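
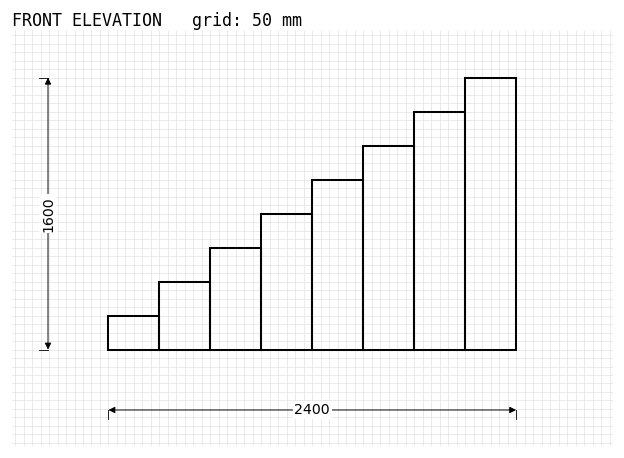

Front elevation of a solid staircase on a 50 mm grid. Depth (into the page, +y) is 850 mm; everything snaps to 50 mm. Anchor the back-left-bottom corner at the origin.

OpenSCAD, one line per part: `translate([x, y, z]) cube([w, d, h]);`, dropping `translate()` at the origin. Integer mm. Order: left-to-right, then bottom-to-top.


cube([300, 850, 200]);
translate([300, 0, 0]) cube([300, 850, 400]);
translate([600, 0, 0]) cube([300, 850, 600]);
translate([900, 0, 0]) cube([300, 850, 800]);
translate([1200, 0, 0]) cube([300, 850, 1000]);
translate([1500, 0, 0]) cube([300, 850, 1200]);
translate([1800, 0, 0]) cube([300, 850, 1400]);
translate([2100, 0, 0]) cube([300, 850, 1600]);


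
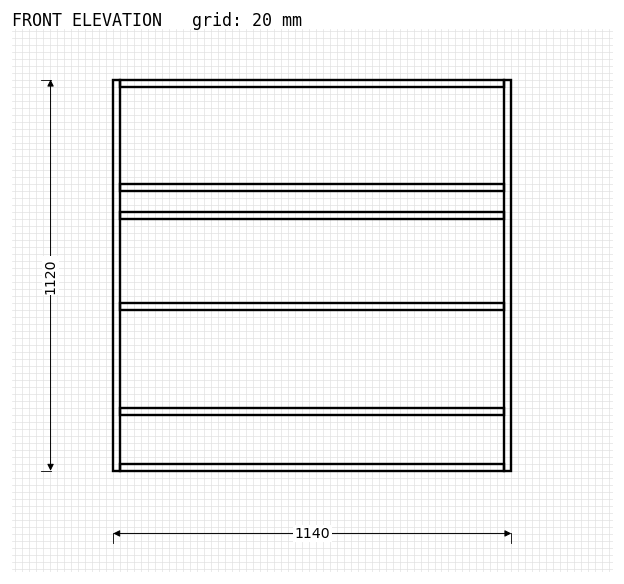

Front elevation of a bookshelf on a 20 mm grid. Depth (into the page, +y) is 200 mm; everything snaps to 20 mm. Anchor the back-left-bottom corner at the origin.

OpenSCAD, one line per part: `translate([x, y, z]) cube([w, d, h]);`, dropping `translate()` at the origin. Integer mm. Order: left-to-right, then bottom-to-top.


cube([20, 200, 1120]);
translate([20, 0, 0]) cube([1100, 200, 20]);
translate([20, 0, 160]) cube([1100, 200, 20]);
translate([20, 0, 460]) cube([1100, 200, 20]);
translate([20, 0, 720]) cube([1100, 200, 20]);
translate([20, 0, 800]) cube([1100, 200, 20]);
translate([20, 0, 1100]) cube([1100, 200, 20]);
translate([1120, 0, 0]) cube([20, 200, 1120]);


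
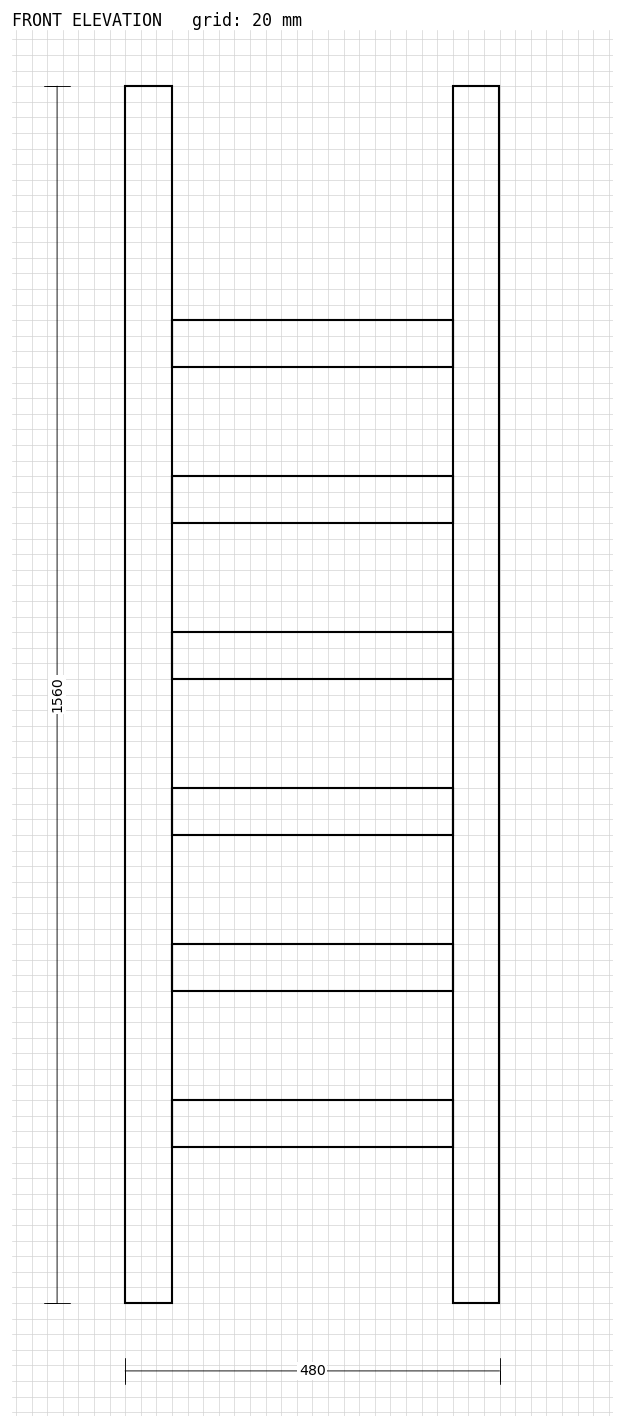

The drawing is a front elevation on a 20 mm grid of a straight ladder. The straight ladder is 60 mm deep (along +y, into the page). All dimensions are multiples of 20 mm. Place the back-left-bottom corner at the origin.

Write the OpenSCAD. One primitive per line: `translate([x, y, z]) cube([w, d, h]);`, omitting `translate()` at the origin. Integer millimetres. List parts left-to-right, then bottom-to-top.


cube([60, 60, 1560]);
translate([60, 0, 200]) cube([360, 60, 60]);
translate([60, 0, 400]) cube([360, 60, 60]);
translate([60, 0, 600]) cube([360, 60, 60]);
translate([60, 0, 800]) cube([360, 60, 60]);
translate([60, 0, 1000]) cube([360, 60, 60]);
translate([60, 0, 1200]) cube([360, 60, 60]);
translate([420, 0, 0]) cube([60, 60, 1560]);


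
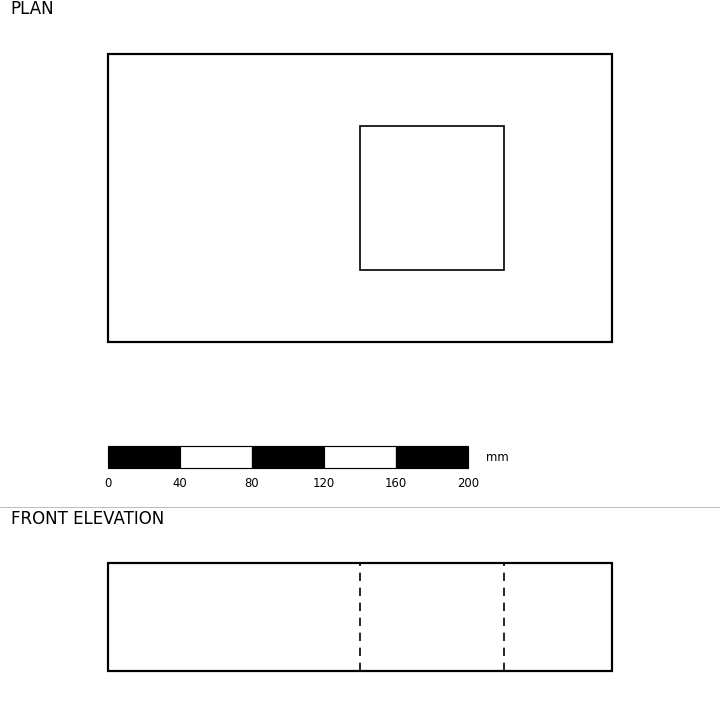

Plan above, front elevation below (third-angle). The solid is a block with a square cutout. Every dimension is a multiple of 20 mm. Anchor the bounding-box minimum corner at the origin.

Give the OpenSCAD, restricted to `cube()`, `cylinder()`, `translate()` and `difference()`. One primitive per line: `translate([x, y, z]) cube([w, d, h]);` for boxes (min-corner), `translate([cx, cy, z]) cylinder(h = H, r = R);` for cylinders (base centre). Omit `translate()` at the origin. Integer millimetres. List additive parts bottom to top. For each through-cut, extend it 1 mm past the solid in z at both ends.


difference() {
  cube([280, 160, 60]);
  translate([140, 40, -1]) cube([80, 80, 62]);
}


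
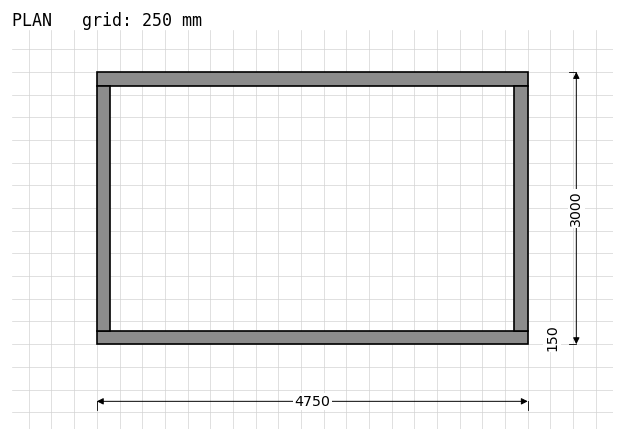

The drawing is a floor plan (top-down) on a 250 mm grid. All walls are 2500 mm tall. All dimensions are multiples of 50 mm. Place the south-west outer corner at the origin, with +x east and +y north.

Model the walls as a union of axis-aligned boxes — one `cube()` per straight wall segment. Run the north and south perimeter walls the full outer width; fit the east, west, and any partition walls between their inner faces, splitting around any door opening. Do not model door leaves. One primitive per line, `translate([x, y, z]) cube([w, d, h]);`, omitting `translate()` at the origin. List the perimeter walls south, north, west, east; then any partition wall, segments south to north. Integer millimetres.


cube([4750, 150, 2500]);
translate([0, 2850, 0]) cube([4750, 150, 2500]);
translate([0, 150, 0]) cube([150, 2700, 2500]);
translate([4600, 150, 0]) cube([150, 2700, 2500]);


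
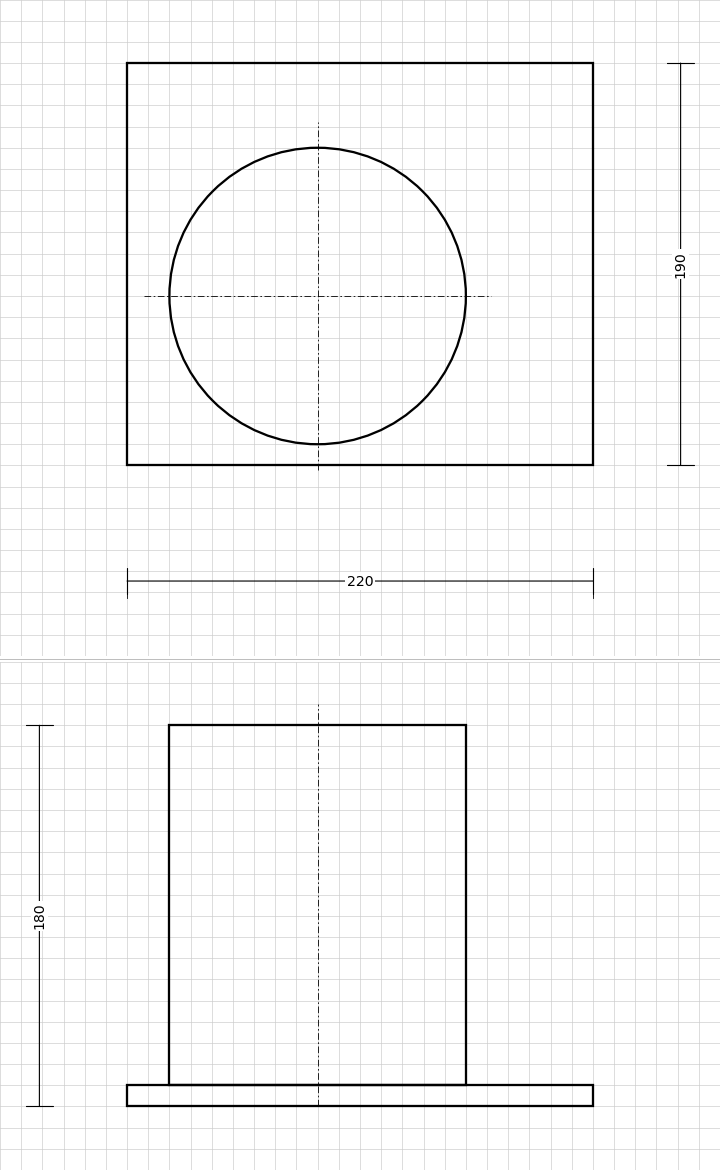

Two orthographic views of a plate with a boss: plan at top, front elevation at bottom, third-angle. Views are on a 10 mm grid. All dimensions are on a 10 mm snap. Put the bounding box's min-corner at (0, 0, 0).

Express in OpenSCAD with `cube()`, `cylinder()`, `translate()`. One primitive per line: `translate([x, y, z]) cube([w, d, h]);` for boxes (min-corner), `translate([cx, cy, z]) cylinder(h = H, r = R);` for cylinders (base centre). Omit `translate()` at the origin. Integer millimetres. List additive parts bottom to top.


cube([220, 190, 10]);
translate([90, 80, 10]) cylinder(h = 170, r = 70);


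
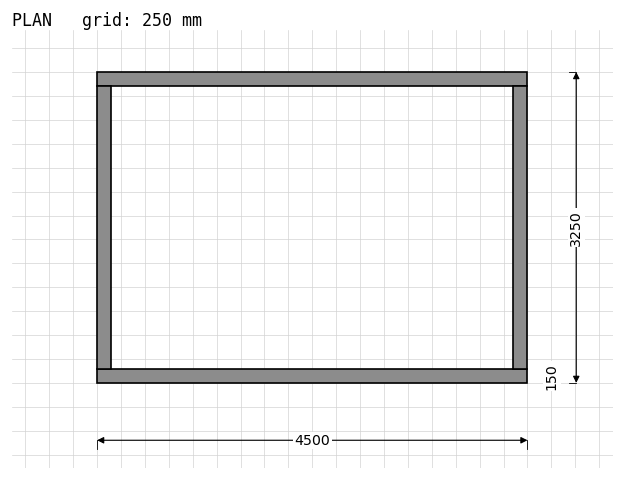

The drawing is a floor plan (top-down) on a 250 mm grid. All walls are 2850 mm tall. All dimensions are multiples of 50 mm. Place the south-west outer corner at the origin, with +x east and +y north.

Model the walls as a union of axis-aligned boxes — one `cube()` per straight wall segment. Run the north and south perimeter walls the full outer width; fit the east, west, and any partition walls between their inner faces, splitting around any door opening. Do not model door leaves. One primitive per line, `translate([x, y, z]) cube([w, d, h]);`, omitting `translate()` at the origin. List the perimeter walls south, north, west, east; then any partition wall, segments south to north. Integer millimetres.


cube([4500, 150, 2850]);
translate([0, 3100, 0]) cube([4500, 150, 2850]);
translate([0, 150, 0]) cube([150, 2950, 2850]);
translate([4350, 150, 0]) cube([150, 2950, 2850]);


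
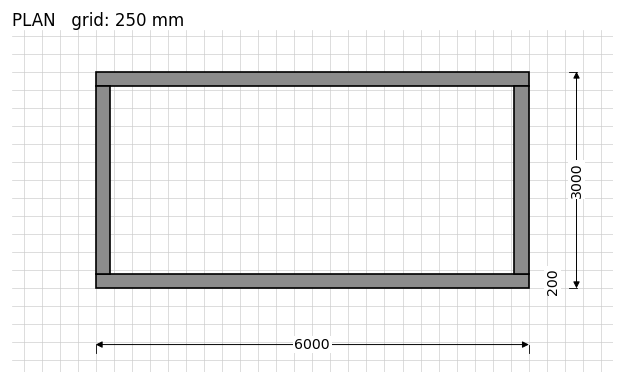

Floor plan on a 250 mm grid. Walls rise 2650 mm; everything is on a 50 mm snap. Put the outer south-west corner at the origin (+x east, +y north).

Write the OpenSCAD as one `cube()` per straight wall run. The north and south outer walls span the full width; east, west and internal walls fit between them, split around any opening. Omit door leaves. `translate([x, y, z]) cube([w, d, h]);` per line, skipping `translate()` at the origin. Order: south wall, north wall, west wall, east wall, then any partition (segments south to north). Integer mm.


cube([6000, 200, 2650]);
translate([0, 2800, 0]) cube([6000, 200, 2650]);
translate([0, 200, 0]) cube([200, 2600, 2650]);
translate([5800, 200, 0]) cube([200, 2600, 2650]);


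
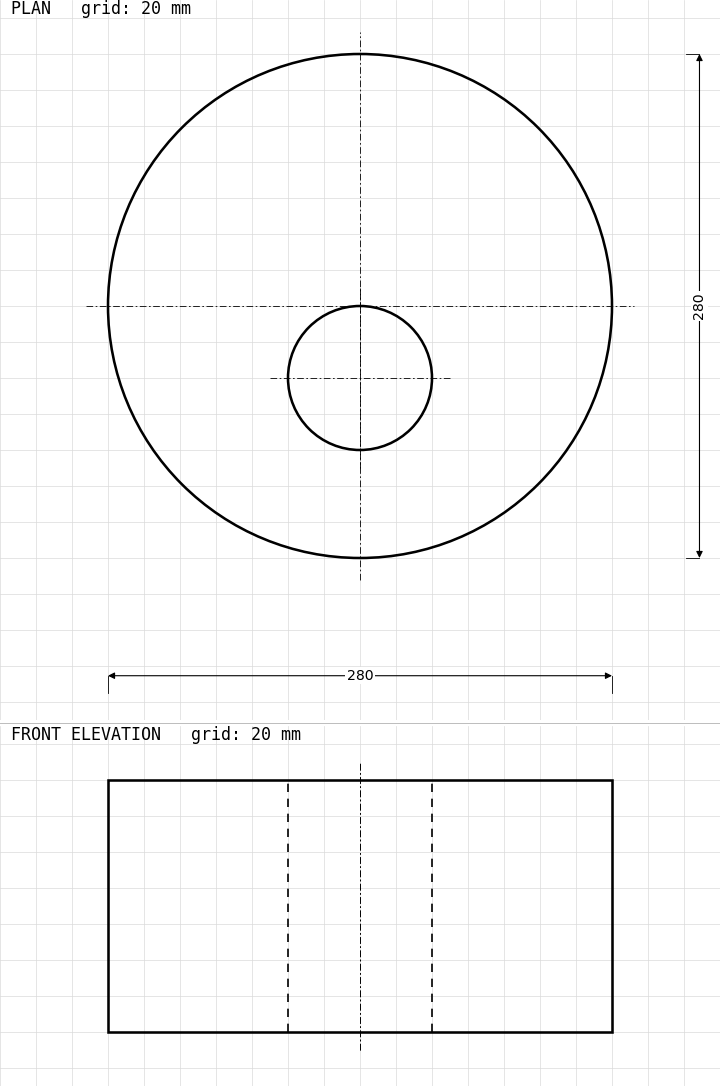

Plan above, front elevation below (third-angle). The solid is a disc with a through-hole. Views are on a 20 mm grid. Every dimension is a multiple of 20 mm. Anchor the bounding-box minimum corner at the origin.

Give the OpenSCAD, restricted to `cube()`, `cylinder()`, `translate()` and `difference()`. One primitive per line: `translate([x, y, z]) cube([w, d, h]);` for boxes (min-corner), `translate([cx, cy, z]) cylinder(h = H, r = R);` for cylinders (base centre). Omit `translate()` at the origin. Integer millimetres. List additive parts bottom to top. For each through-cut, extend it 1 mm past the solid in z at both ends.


difference() {
  translate([140, 140, 0]) cylinder(h = 140, r = 140);
  translate([140, 100, -1]) cylinder(h = 142, r = 40);
}


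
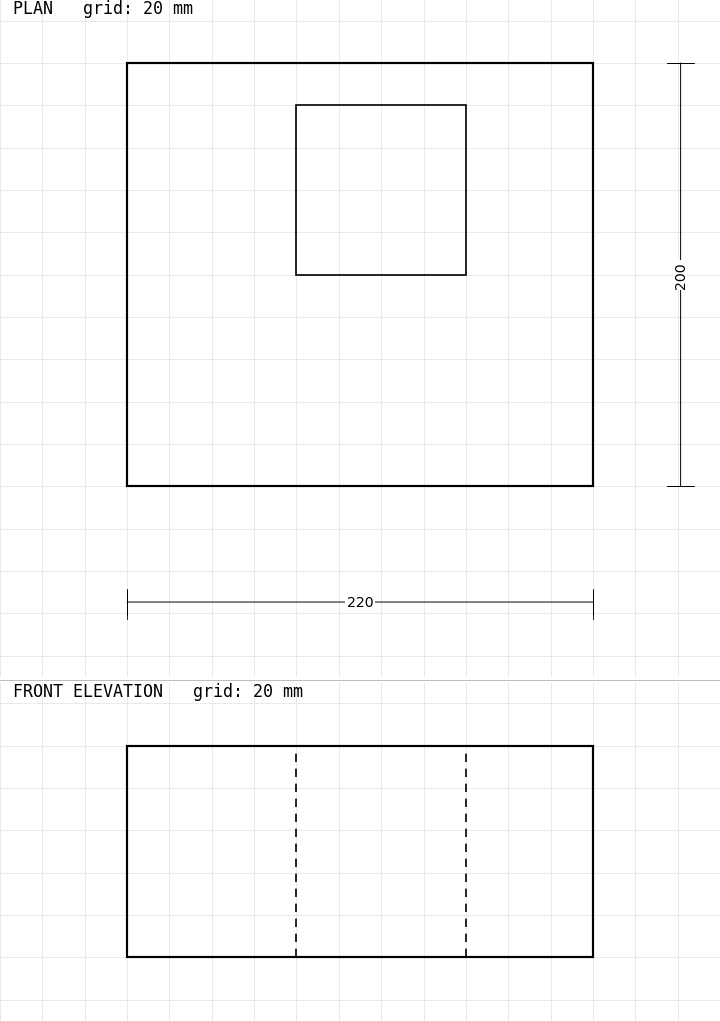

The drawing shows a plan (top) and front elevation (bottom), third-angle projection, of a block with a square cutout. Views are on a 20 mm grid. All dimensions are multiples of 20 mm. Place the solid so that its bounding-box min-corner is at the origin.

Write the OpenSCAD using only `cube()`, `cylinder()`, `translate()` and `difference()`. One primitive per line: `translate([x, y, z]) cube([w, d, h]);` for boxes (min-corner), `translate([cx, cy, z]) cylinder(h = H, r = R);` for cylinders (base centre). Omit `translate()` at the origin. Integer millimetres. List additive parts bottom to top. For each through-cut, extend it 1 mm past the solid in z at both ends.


difference() {
  cube([220, 200, 100]);
  translate([80, 100, -1]) cube([80, 80, 102]);
}


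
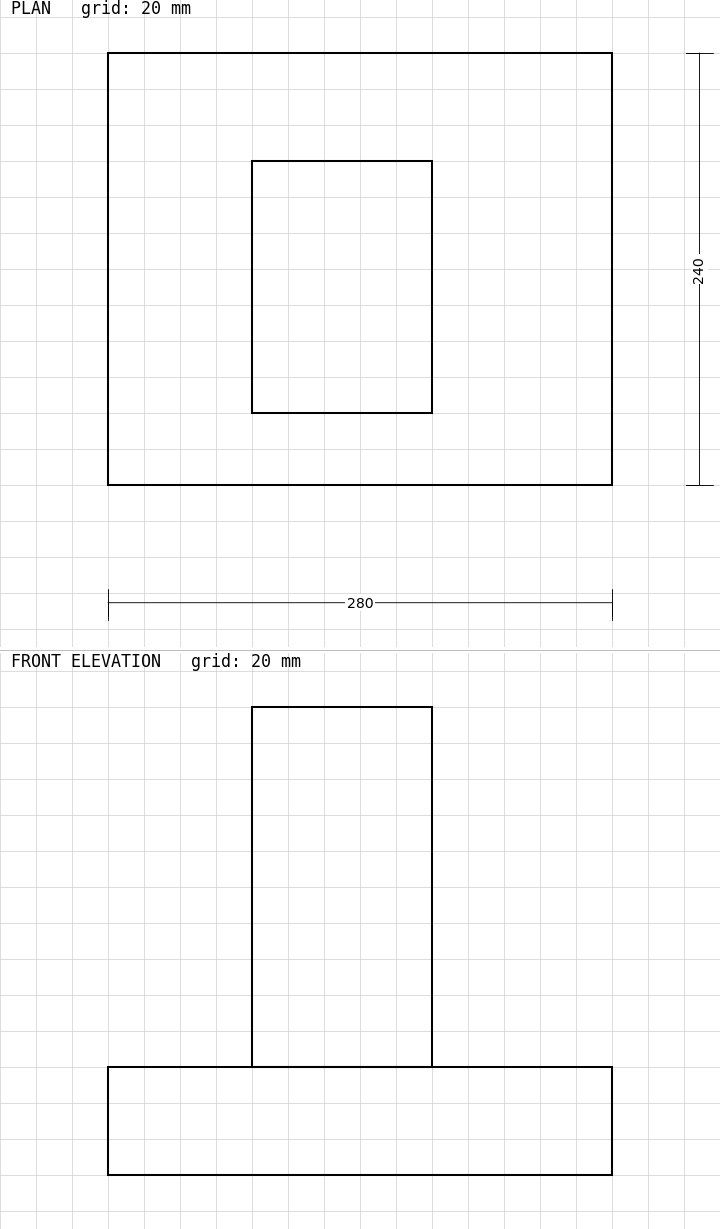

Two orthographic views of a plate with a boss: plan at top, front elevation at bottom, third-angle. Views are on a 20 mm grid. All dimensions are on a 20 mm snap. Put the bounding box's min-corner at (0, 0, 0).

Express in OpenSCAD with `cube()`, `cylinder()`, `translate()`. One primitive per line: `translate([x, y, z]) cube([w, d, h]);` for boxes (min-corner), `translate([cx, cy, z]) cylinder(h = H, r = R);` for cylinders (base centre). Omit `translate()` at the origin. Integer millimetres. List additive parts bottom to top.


cube([280, 240, 60]);
translate([80, 40, 60]) cube([100, 140, 200]);


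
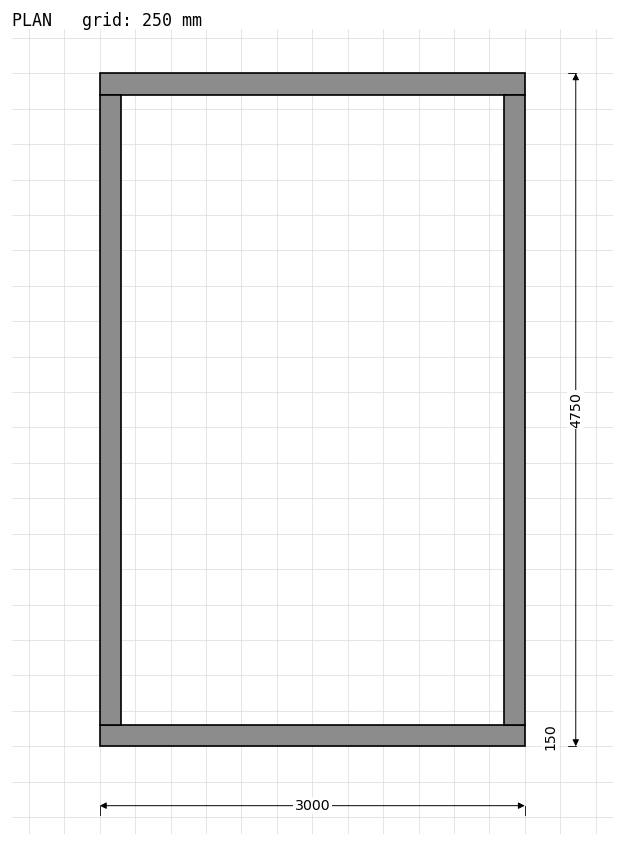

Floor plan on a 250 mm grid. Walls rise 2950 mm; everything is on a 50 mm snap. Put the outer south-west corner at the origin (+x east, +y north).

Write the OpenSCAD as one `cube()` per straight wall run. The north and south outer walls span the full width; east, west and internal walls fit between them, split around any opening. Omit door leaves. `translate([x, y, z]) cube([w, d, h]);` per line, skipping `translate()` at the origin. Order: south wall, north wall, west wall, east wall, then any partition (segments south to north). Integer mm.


cube([3000, 150, 2950]);
translate([0, 4600, 0]) cube([3000, 150, 2950]);
translate([0, 150, 0]) cube([150, 4450, 2950]);
translate([2850, 150, 0]) cube([150, 4450, 2950]);


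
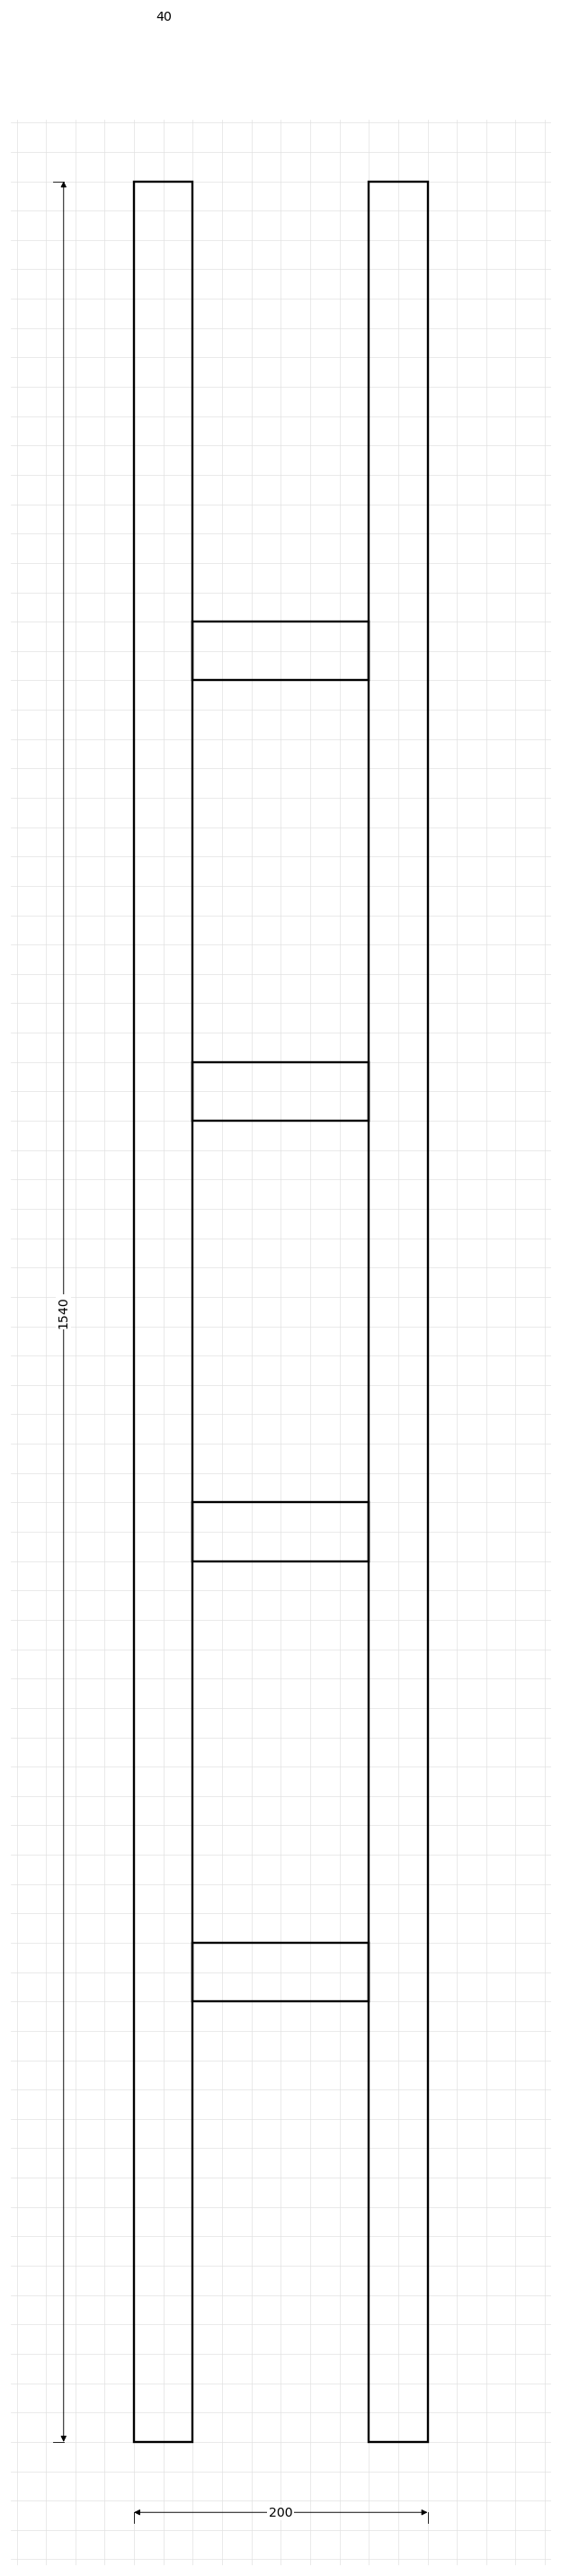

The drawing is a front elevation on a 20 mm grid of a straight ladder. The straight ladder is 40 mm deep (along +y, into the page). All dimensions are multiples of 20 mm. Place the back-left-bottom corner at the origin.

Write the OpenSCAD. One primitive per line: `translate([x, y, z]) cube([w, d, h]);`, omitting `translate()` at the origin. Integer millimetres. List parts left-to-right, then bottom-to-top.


cube([40, 40, 1540]);
translate([40, 0, 300]) cube([120, 40, 40]);
translate([40, 0, 600]) cube([120, 40, 40]);
translate([40, 0, 900]) cube([120, 40, 40]);
translate([40, 0, 1200]) cube([120, 40, 40]);
translate([160, 0, 0]) cube([40, 40, 1540]);


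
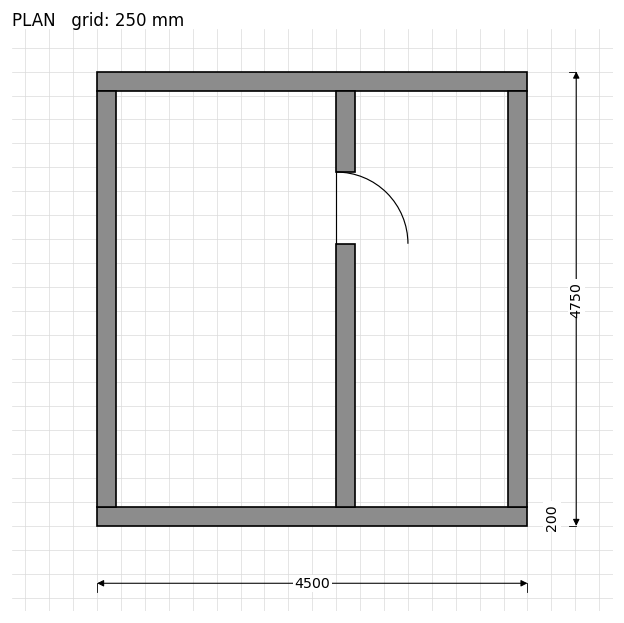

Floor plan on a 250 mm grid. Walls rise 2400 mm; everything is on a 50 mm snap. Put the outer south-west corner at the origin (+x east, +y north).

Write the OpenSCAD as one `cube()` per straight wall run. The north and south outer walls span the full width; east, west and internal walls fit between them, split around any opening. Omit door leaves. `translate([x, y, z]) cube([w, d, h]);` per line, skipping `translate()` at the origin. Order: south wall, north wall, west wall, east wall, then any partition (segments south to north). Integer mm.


cube([4500, 200, 2400]);
translate([0, 4550, 0]) cube([4500, 200, 2400]);
translate([0, 200, 0]) cube([200, 4350, 2400]);
translate([4300, 200, 0]) cube([200, 4350, 2400]);
translate([2500, 200, 0]) cube([200, 2750, 2400]);
translate([2500, 3700, 0]) cube([200, 850, 2400]);


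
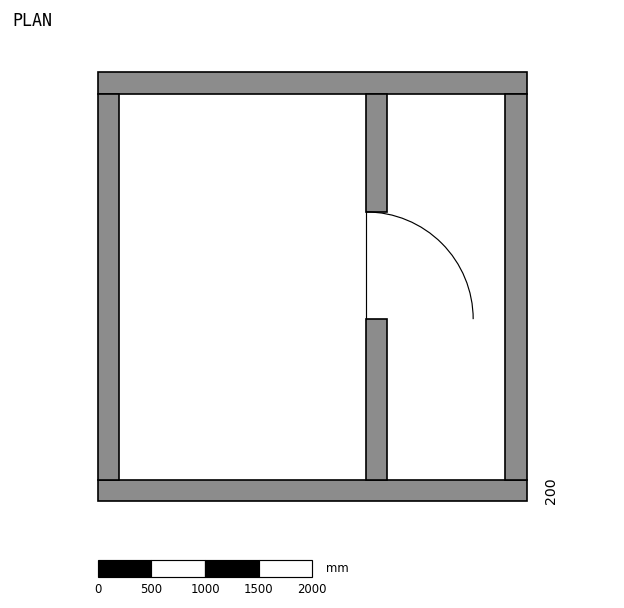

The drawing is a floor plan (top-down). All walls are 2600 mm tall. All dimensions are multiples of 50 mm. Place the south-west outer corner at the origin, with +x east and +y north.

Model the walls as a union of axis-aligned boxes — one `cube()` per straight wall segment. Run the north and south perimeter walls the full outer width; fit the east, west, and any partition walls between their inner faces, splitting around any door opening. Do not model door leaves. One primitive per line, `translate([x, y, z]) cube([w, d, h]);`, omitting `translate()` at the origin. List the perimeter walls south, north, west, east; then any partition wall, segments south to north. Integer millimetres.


cube([4000, 200, 2600]);
translate([0, 3800, 0]) cube([4000, 200, 2600]);
translate([0, 200, 0]) cube([200, 3600, 2600]);
translate([3800, 200, 0]) cube([200, 3600, 2600]);
translate([2500, 200, 0]) cube([200, 1500, 2600]);
translate([2500, 2700, 0]) cube([200, 1100, 2600]);


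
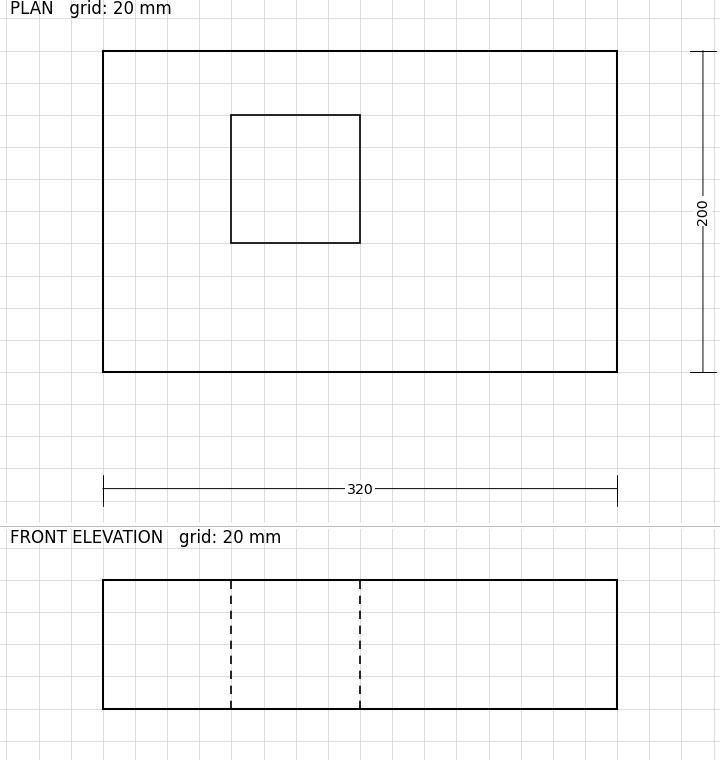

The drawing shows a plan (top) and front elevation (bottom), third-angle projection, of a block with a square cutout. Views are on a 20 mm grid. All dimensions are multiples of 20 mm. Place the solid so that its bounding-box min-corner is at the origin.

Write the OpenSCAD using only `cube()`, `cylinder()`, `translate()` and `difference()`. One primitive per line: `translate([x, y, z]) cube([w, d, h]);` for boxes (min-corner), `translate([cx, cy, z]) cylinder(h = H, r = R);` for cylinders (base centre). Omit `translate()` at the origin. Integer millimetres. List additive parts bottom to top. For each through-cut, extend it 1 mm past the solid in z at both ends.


difference() {
  cube([320, 200, 80]);
  translate([80, 80, -1]) cube([80, 80, 82]);
}


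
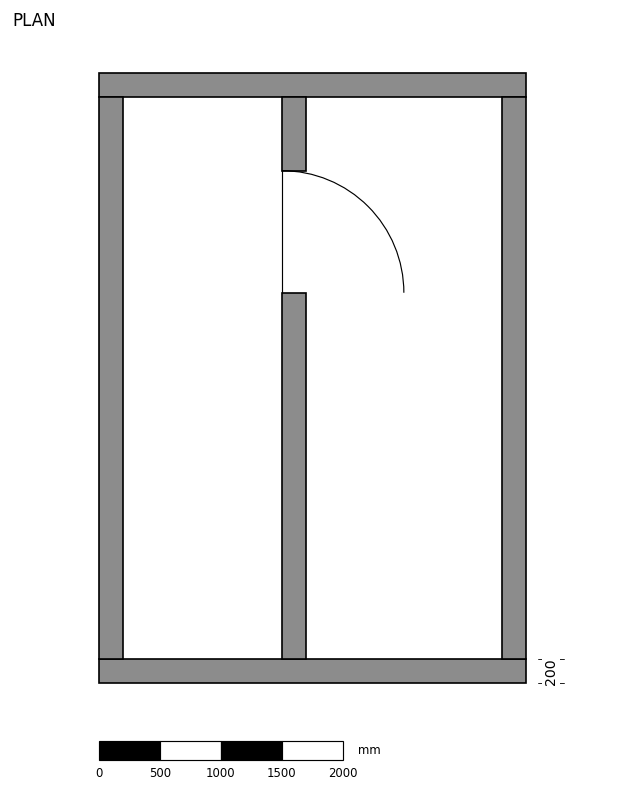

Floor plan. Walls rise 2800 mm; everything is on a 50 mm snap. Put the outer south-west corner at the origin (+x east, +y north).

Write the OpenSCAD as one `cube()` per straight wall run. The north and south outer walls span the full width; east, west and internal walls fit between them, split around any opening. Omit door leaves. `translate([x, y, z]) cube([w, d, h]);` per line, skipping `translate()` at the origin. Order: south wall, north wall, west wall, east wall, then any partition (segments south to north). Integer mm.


cube([3500, 200, 2800]);
translate([0, 4800, 0]) cube([3500, 200, 2800]);
translate([0, 200, 0]) cube([200, 4600, 2800]);
translate([3300, 200, 0]) cube([200, 4600, 2800]);
translate([1500, 200, 0]) cube([200, 3000, 2800]);
translate([1500, 4200, 0]) cube([200, 600, 2800]);


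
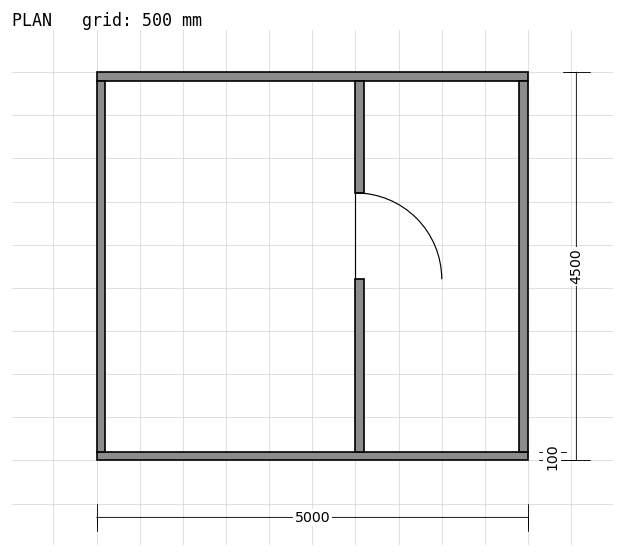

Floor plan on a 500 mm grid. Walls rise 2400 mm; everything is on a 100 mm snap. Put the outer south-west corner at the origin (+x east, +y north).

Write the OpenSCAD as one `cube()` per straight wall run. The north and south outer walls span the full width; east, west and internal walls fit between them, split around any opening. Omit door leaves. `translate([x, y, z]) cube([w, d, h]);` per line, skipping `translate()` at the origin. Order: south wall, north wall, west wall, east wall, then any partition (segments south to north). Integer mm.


cube([5000, 100, 2400]);
translate([0, 4400, 0]) cube([5000, 100, 2400]);
translate([0, 100, 0]) cube([100, 4300, 2400]);
translate([4900, 100, 0]) cube([100, 4300, 2400]);
translate([3000, 100, 0]) cube([100, 2000, 2400]);
translate([3000, 3100, 0]) cube([100, 1300, 2400]);


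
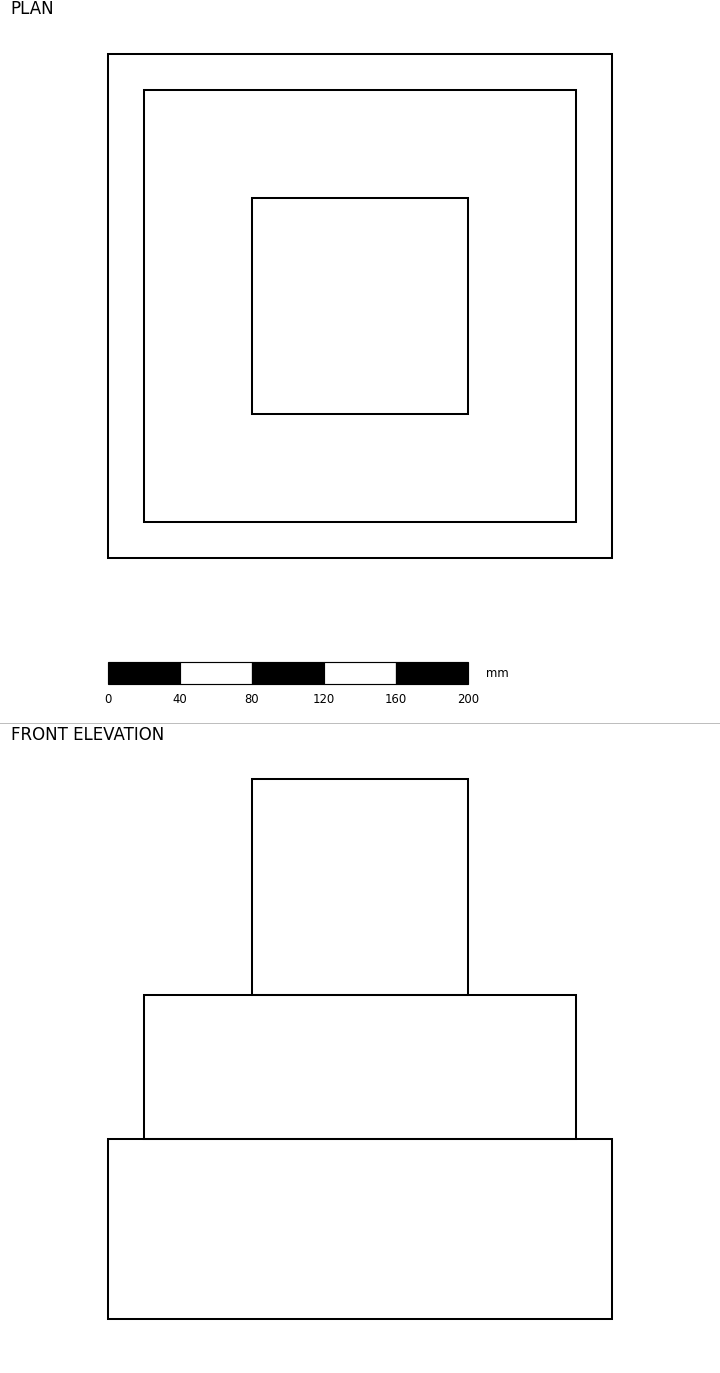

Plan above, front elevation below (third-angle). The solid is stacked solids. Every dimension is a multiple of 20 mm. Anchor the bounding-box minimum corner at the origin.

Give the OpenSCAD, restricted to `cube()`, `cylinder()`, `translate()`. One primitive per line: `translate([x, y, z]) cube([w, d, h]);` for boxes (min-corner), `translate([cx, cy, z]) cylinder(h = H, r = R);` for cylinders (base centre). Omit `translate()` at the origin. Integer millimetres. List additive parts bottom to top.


cube([280, 280, 100]);
translate([20, 20, 100]) cube([240, 240, 80]);
translate([80, 80, 180]) cube([120, 120, 120]);


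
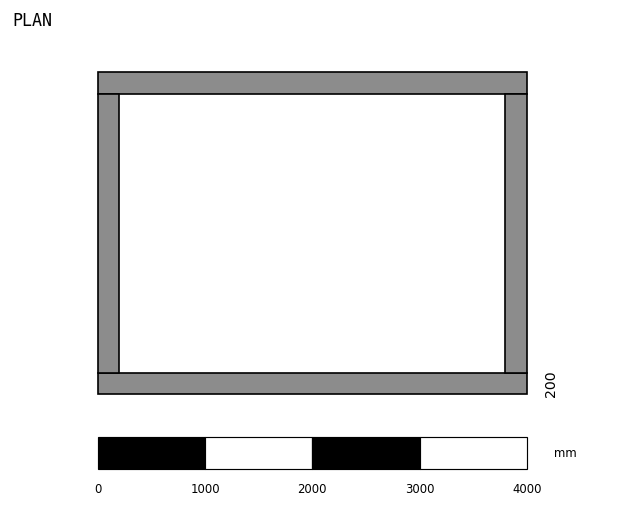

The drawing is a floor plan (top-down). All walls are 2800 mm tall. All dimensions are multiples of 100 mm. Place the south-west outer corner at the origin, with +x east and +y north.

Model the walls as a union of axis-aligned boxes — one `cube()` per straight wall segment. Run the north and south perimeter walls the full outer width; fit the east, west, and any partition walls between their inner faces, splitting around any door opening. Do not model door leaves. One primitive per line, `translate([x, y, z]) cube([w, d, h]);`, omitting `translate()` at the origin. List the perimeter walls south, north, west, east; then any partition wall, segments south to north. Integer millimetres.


cube([4000, 200, 2800]);
translate([0, 2800, 0]) cube([4000, 200, 2800]);
translate([0, 200, 0]) cube([200, 2600, 2800]);
translate([3800, 200, 0]) cube([200, 2600, 2800]);


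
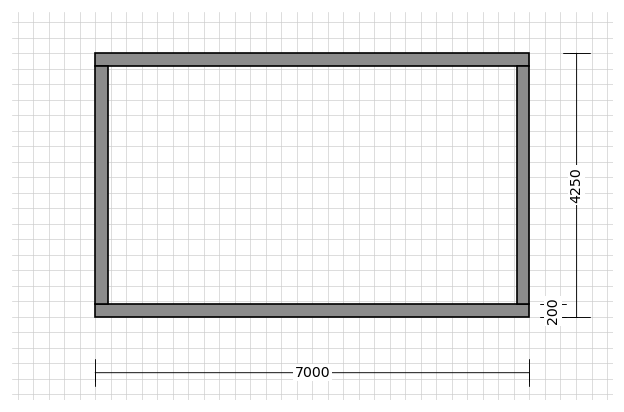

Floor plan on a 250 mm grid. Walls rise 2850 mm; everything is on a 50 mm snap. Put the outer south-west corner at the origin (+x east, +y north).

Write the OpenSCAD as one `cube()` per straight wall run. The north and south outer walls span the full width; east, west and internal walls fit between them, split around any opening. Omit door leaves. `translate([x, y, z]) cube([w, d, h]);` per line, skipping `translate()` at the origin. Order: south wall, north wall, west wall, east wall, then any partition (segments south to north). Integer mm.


cube([7000, 200, 2850]);
translate([0, 4050, 0]) cube([7000, 200, 2850]);
translate([0, 200, 0]) cube([200, 3850, 2850]);
translate([6800, 200, 0]) cube([200, 3850, 2850]);


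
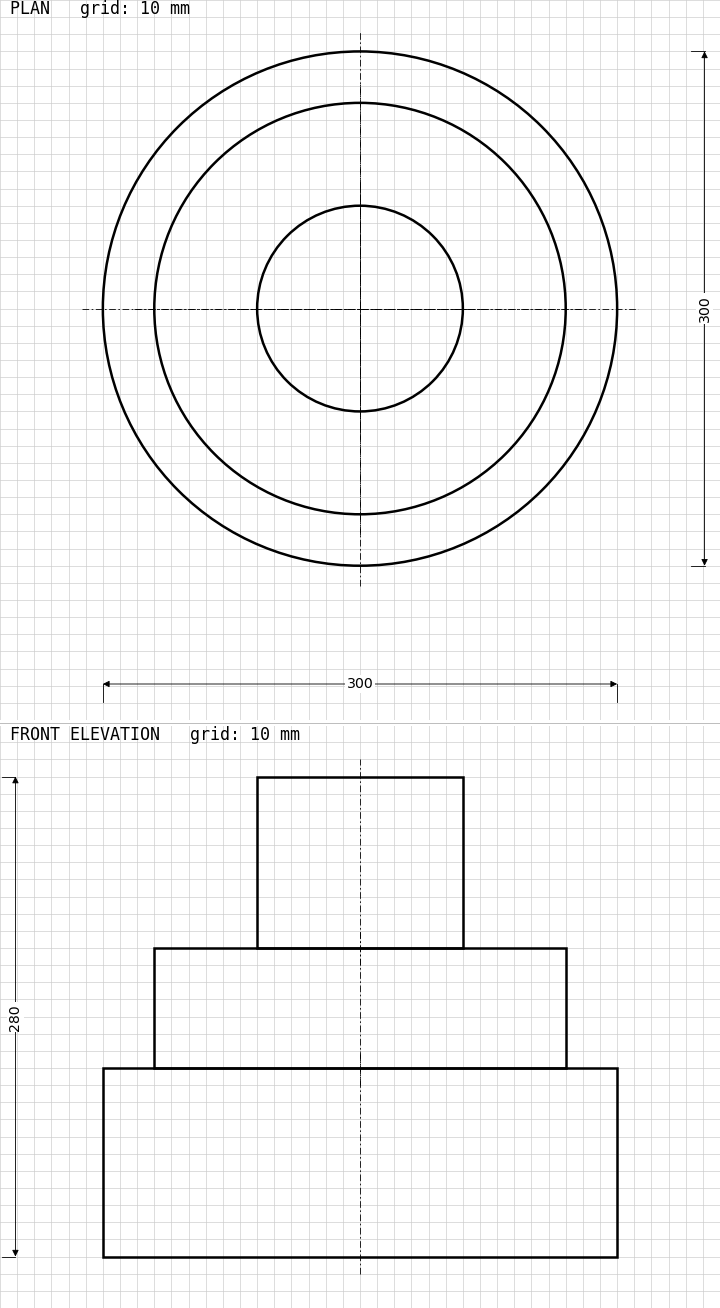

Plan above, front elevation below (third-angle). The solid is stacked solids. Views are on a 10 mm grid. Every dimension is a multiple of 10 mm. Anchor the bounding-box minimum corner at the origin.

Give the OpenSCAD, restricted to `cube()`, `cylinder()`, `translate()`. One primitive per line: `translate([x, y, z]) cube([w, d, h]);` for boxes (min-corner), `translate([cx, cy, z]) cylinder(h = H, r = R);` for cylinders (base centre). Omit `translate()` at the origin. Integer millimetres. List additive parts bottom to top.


translate([150, 150, 0]) cylinder(h = 110, r = 150);
translate([150, 150, 110]) cylinder(h = 70, r = 120);
translate([150, 150, 180]) cylinder(h = 100, r = 60);


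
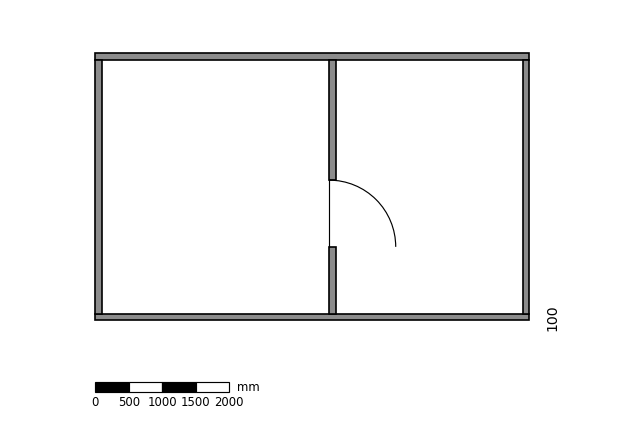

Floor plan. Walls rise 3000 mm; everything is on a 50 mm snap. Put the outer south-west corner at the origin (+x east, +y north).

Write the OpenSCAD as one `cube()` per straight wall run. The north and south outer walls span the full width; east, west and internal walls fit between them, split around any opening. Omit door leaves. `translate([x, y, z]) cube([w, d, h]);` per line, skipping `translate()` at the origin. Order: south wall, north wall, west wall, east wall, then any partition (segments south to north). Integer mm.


cube([6500, 100, 3000]);
translate([0, 3900, 0]) cube([6500, 100, 3000]);
translate([0, 100, 0]) cube([100, 3800, 3000]);
translate([6400, 100, 0]) cube([100, 3800, 3000]);
translate([3500, 100, 0]) cube([100, 1000, 3000]);
translate([3500, 2100, 0]) cube([100, 1800, 3000]);


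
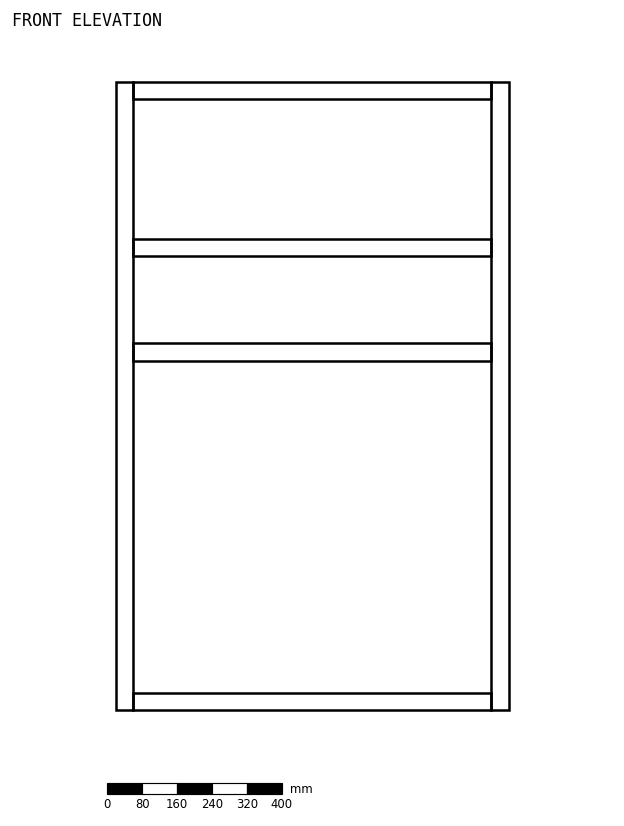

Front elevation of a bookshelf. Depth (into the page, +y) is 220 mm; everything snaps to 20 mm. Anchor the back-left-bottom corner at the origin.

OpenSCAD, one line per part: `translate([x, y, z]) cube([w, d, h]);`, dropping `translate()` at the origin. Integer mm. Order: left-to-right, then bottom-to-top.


cube([40, 220, 1440]);
translate([40, 0, 0]) cube([820, 220, 40]);
translate([40, 0, 800]) cube([820, 220, 40]);
translate([40, 0, 1040]) cube([820, 220, 40]);
translate([40, 0, 1400]) cube([820, 220, 40]);
translate([860, 0, 0]) cube([40, 220, 1440]);


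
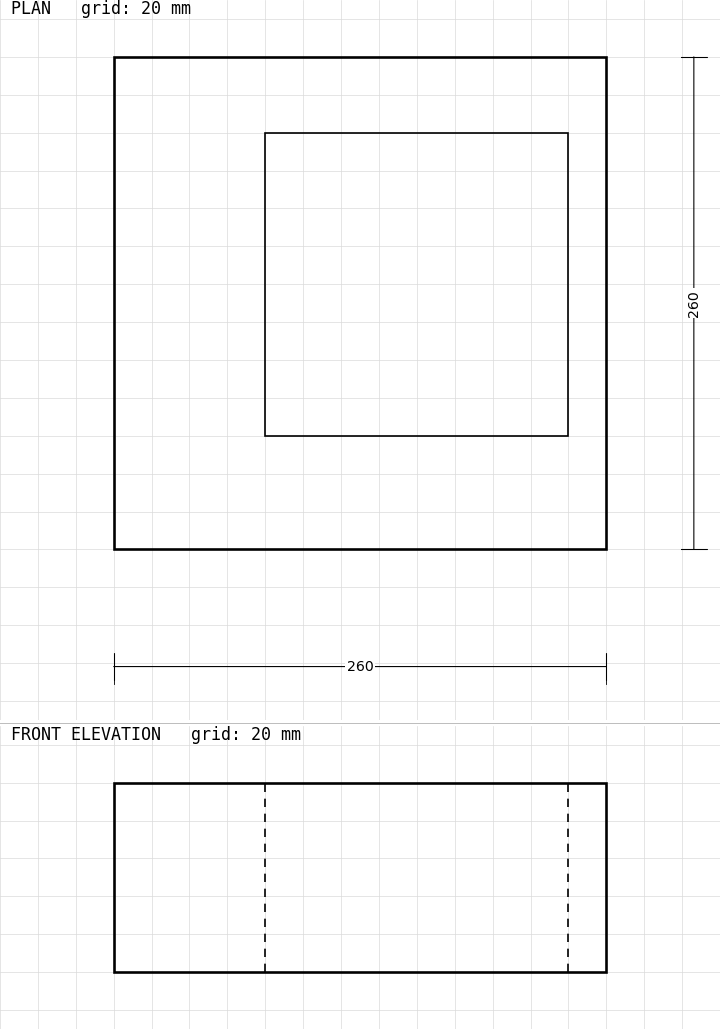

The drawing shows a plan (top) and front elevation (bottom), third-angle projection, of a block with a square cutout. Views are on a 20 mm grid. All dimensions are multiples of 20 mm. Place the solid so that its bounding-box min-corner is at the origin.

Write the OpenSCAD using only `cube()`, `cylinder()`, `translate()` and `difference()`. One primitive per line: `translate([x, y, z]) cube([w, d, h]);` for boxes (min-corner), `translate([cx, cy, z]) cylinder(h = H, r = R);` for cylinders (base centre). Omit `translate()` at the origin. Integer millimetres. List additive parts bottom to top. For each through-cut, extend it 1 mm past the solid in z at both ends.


difference() {
  cube([260, 260, 100]);
  translate([80, 60, -1]) cube([160, 160, 102]);
}


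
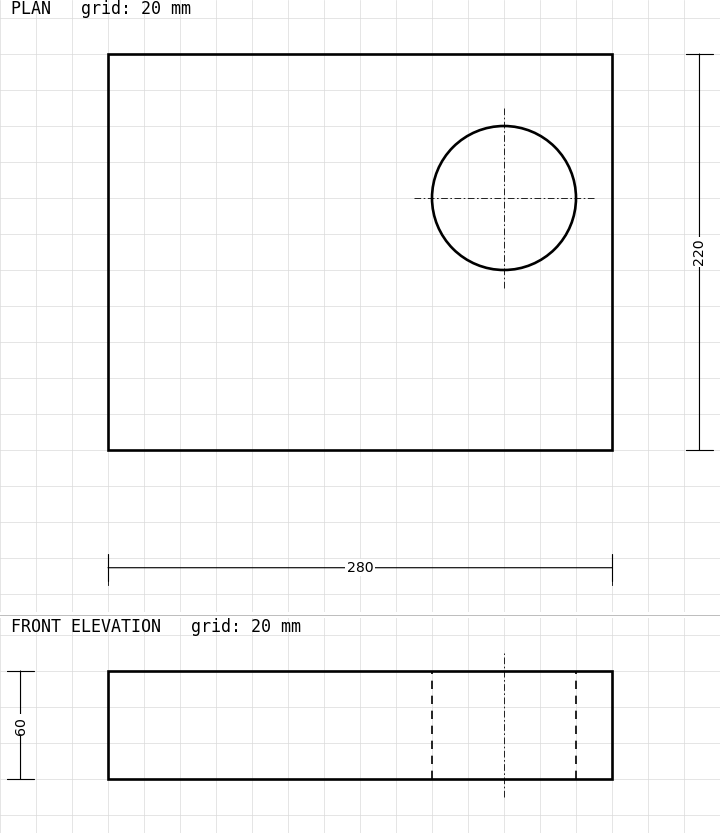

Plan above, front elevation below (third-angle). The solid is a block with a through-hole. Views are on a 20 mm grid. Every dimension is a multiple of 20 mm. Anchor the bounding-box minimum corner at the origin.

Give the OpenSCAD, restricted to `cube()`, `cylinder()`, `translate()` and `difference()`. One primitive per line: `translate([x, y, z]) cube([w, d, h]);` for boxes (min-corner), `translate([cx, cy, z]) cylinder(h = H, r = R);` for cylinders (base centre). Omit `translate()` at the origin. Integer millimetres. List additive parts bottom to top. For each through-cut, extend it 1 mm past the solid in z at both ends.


difference() {
  cube([280, 220, 60]);
  translate([220, 140, -1]) cylinder(h = 62, r = 40);
}


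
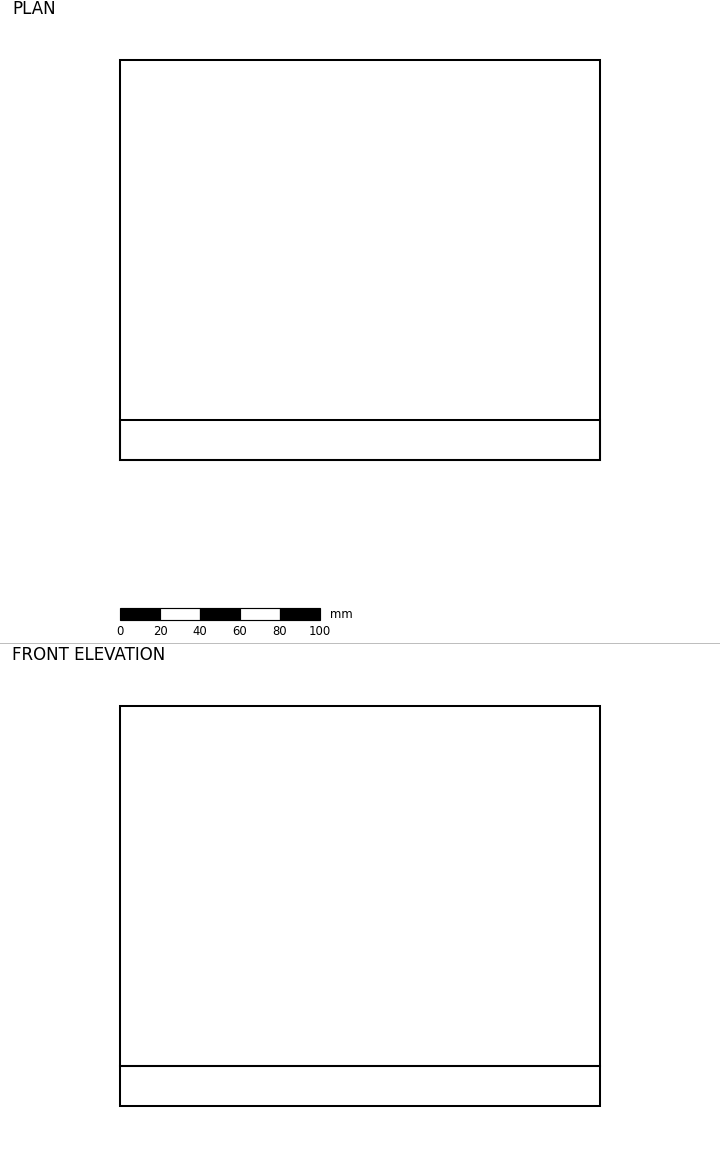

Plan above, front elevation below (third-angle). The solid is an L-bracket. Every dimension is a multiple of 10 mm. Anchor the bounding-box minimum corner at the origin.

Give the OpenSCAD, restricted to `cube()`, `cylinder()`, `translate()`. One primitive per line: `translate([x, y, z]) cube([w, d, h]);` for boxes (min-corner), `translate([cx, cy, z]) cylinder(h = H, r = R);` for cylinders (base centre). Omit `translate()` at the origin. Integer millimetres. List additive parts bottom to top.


cube([240, 200, 20]);
translate([0, 0, 20]) cube([240, 20, 180]);


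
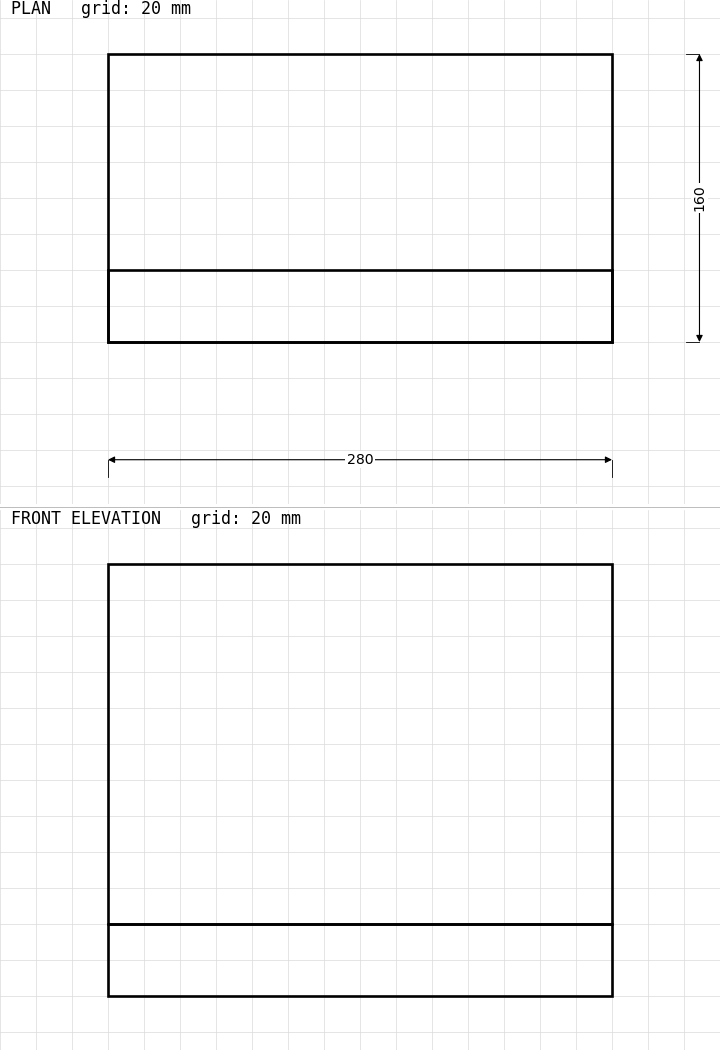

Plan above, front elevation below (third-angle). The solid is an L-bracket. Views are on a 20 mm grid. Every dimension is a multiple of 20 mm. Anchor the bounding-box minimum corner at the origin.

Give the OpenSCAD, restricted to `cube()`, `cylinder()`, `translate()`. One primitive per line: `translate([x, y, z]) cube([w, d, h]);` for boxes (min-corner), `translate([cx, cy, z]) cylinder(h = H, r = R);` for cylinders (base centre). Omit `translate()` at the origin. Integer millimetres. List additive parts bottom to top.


cube([280, 160, 40]);
translate([0, 0, 40]) cube([280, 40, 200]);


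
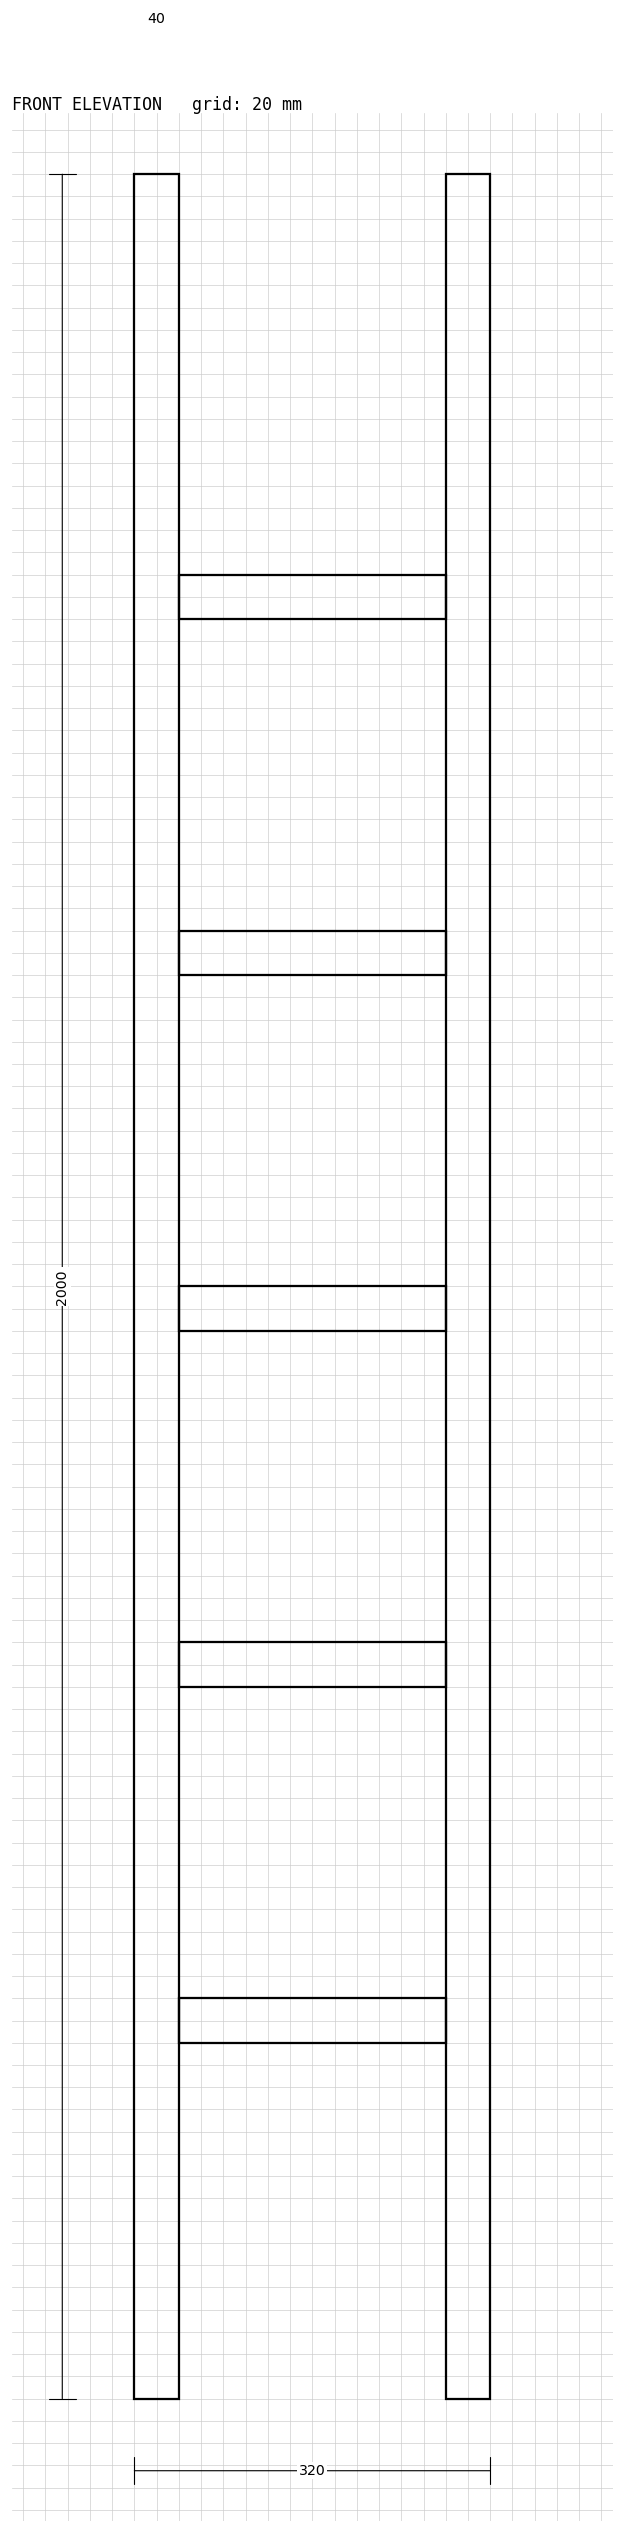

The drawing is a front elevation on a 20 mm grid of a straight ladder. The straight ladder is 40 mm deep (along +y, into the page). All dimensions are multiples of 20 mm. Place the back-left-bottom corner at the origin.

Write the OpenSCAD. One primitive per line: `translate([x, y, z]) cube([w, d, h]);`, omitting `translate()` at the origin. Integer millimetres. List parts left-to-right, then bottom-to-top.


cube([40, 40, 2000]);
translate([40, 0, 320]) cube([240, 40, 40]);
translate([40, 0, 640]) cube([240, 40, 40]);
translate([40, 0, 960]) cube([240, 40, 40]);
translate([40, 0, 1280]) cube([240, 40, 40]);
translate([40, 0, 1600]) cube([240, 40, 40]);
translate([280, 0, 0]) cube([40, 40, 2000]);


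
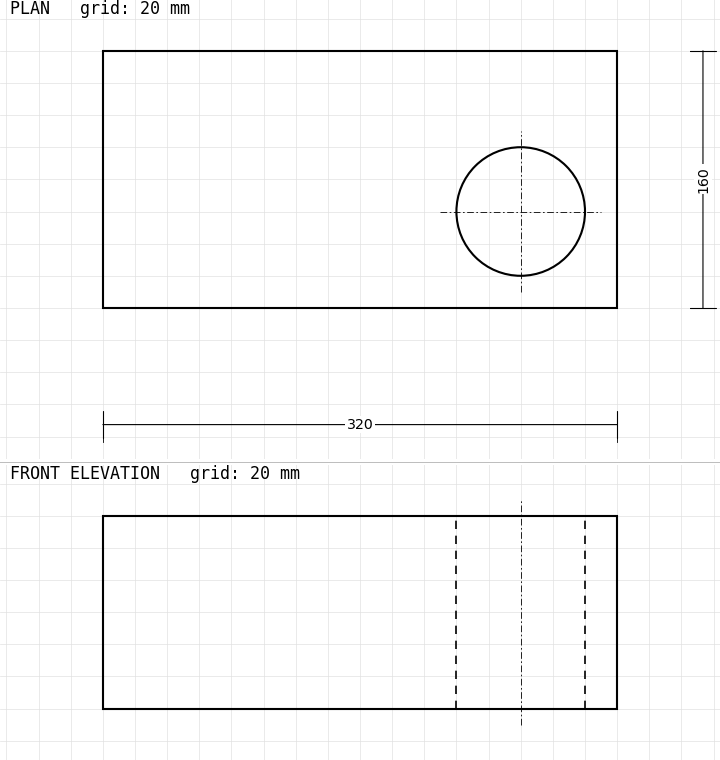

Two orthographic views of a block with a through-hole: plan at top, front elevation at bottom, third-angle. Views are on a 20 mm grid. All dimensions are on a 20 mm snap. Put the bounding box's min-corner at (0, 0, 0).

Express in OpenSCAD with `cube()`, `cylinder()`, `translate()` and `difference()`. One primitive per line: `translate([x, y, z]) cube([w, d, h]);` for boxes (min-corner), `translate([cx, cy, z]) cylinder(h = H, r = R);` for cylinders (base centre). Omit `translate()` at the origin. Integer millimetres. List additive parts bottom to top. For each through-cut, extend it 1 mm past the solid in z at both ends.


difference() {
  cube([320, 160, 120]);
  translate([260, 60, -1]) cylinder(h = 122, r = 40);
}


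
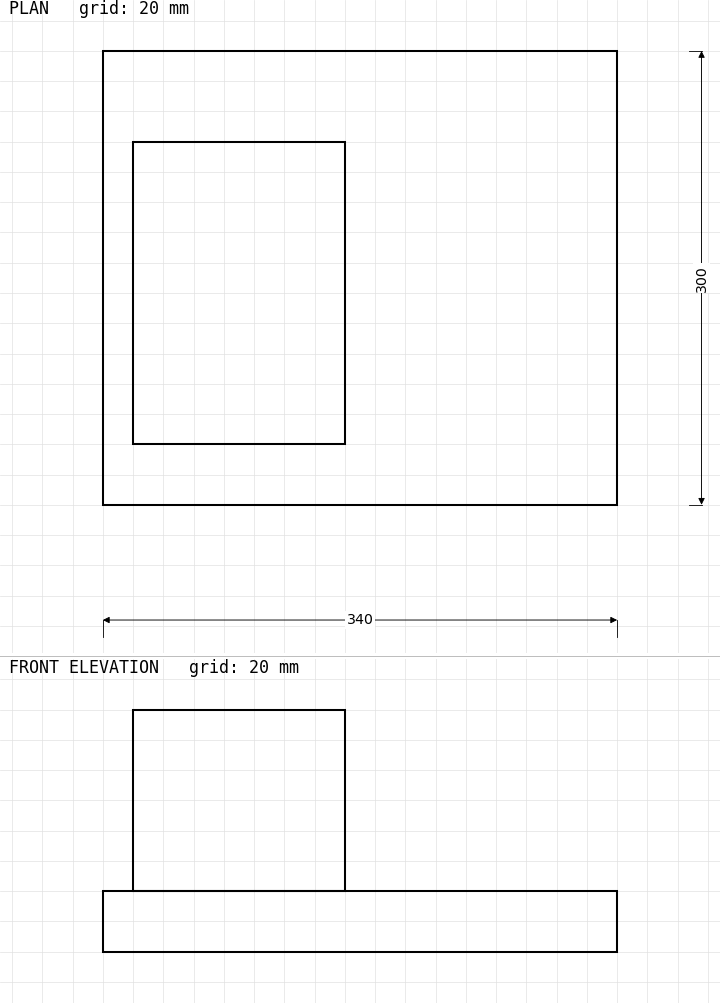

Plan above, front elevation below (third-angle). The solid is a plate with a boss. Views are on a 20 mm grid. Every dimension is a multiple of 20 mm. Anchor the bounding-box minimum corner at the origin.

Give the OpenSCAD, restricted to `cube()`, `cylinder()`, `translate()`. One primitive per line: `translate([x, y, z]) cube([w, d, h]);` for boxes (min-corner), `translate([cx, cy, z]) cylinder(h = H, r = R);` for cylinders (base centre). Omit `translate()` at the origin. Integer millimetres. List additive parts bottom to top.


cube([340, 300, 40]);
translate([20, 40, 40]) cube([140, 200, 120]);


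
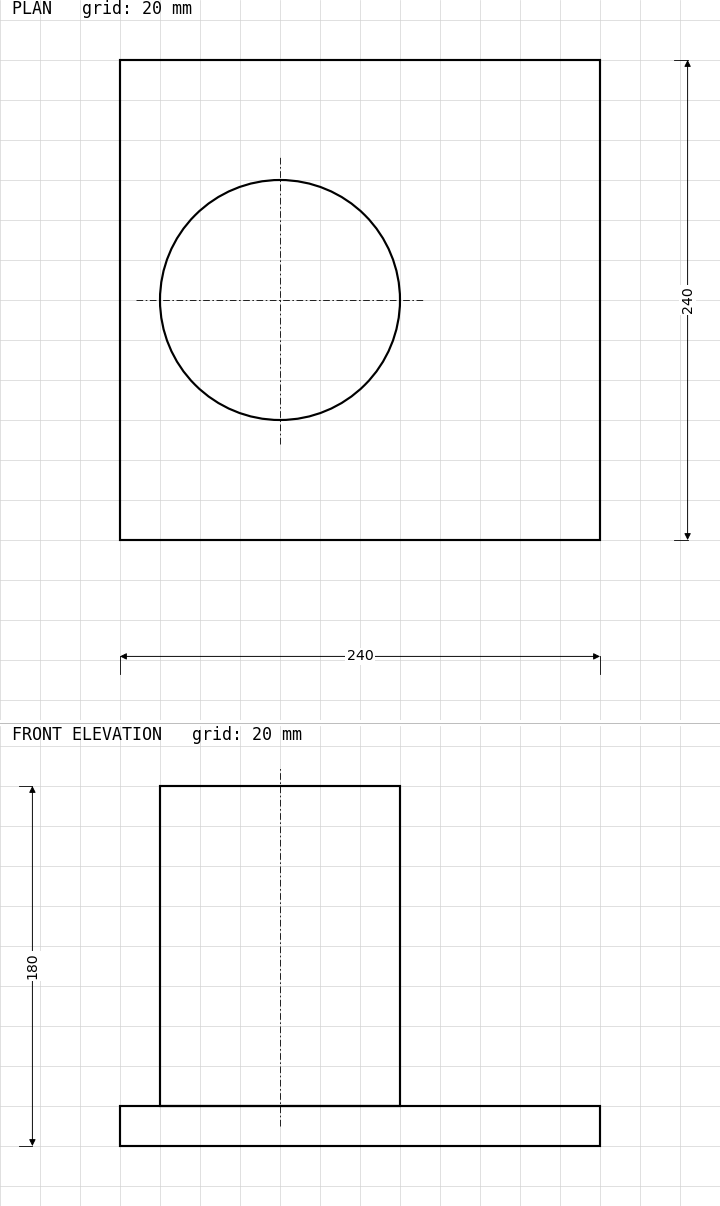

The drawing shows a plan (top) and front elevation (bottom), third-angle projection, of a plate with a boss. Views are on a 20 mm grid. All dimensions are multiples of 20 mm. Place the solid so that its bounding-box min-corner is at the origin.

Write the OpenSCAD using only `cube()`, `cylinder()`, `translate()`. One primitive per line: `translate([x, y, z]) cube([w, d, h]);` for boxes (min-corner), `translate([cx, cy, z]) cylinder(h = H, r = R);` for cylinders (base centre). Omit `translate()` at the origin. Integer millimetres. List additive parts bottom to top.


cube([240, 240, 20]);
translate([80, 120, 20]) cylinder(h = 160, r = 60);


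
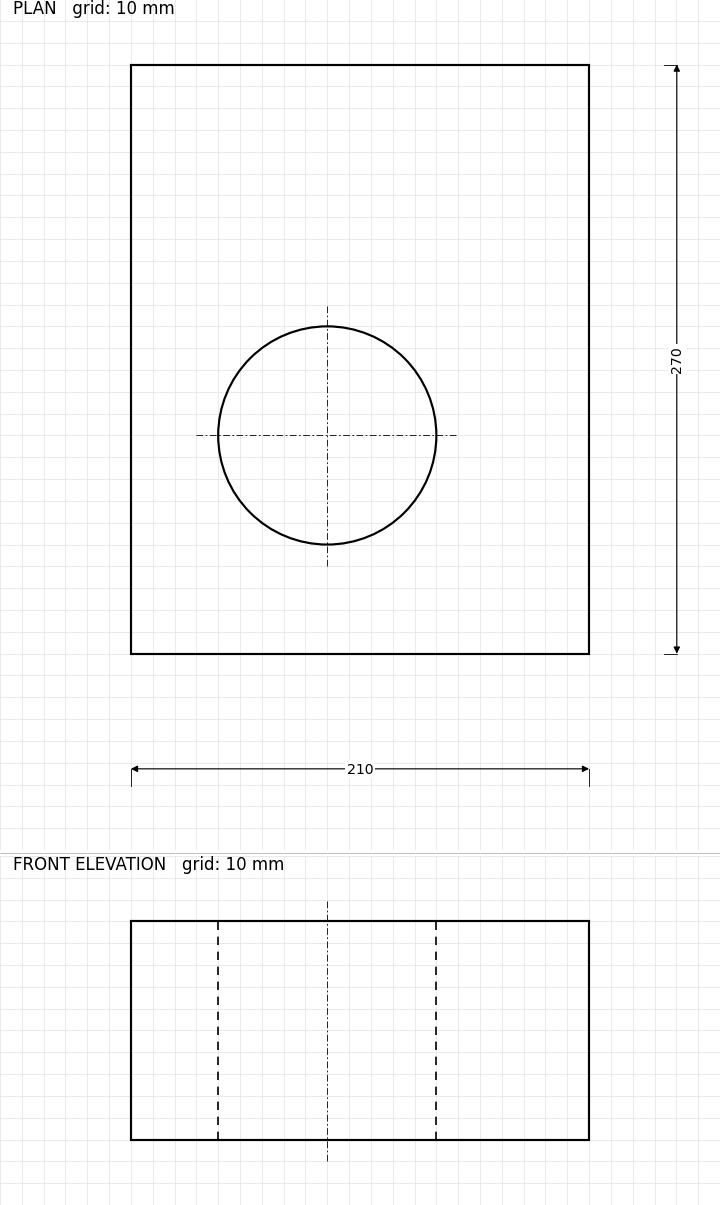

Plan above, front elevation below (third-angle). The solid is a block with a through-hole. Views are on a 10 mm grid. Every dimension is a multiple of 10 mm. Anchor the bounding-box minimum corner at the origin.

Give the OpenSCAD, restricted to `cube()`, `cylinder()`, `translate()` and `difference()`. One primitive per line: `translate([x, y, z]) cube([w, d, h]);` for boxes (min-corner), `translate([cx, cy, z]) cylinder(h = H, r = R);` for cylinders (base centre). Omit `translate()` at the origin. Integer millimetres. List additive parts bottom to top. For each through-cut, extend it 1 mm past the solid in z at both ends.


difference() {
  cube([210, 270, 100]);
  translate([90, 100, -1]) cylinder(h = 102, r = 50);
}


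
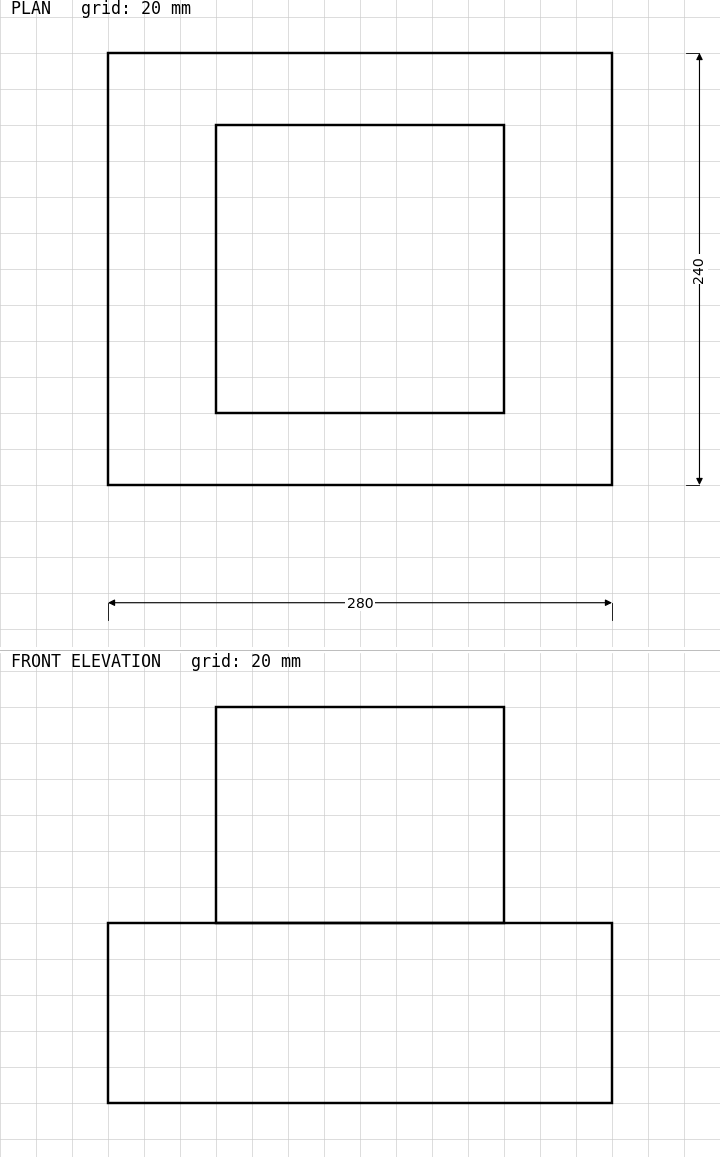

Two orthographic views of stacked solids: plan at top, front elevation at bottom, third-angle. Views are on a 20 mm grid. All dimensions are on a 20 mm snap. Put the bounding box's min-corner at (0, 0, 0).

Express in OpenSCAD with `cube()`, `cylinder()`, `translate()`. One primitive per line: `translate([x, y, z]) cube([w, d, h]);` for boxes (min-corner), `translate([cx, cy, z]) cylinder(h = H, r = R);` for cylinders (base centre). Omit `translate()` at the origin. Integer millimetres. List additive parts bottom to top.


cube([280, 240, 100]);
translate([60, 40, 100]) cube([160, 160, 120]);


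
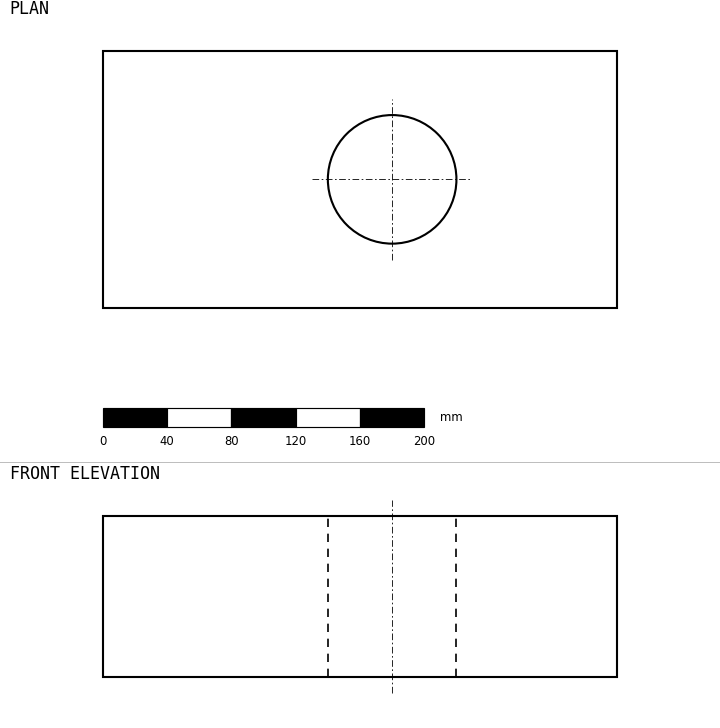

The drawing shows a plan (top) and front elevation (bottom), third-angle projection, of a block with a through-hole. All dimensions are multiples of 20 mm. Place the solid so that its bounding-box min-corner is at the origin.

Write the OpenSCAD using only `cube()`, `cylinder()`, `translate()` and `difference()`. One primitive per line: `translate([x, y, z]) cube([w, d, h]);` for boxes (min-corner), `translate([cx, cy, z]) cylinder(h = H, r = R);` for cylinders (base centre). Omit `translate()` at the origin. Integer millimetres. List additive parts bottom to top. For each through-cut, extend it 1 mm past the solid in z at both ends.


difference() {
  cube([320, 160, 100]);
  translate([180, 80, -1]) cylinder(h = 102, r = 40);
}
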